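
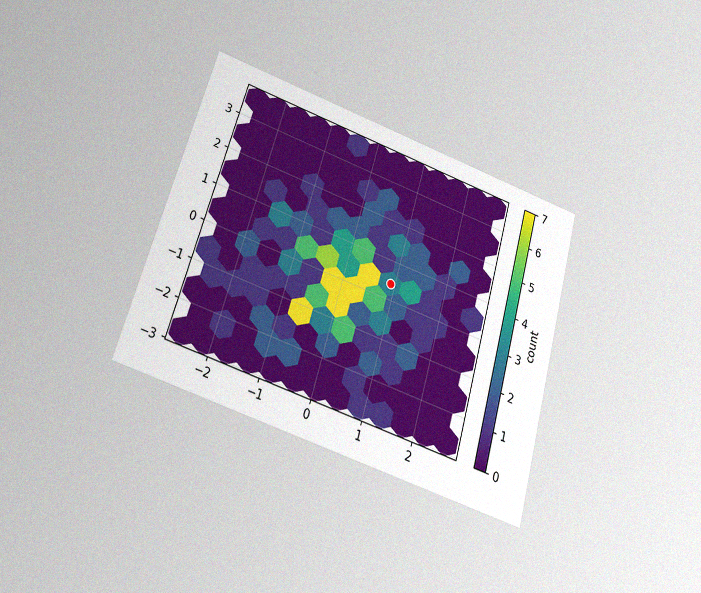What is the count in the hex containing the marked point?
3

The chart is tilted about 16° clockwise and viewed slightly from below, with some photo noise. The marked hex reads 3 on the colorbar.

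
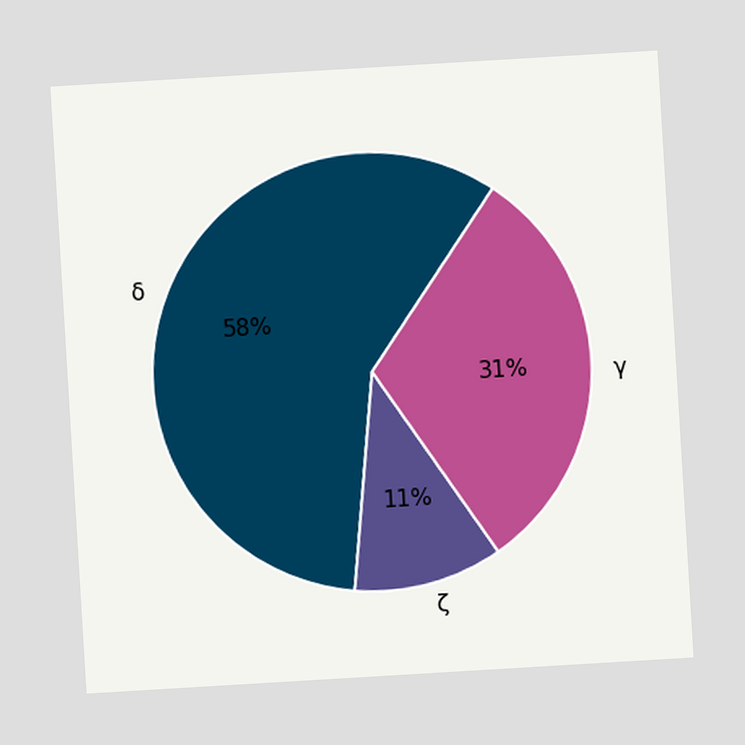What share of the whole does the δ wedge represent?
58%

The chart is tilted about 3° counter-clockwise. The δ slice takes up 58% of the pie.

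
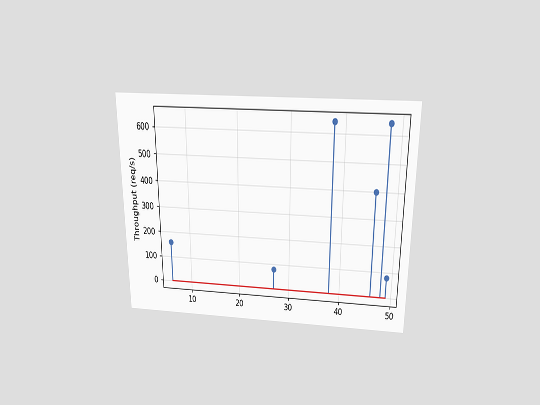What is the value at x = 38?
The chart is viewed slightly from above. The stem at x=38 reaches 640req/s.

640req/s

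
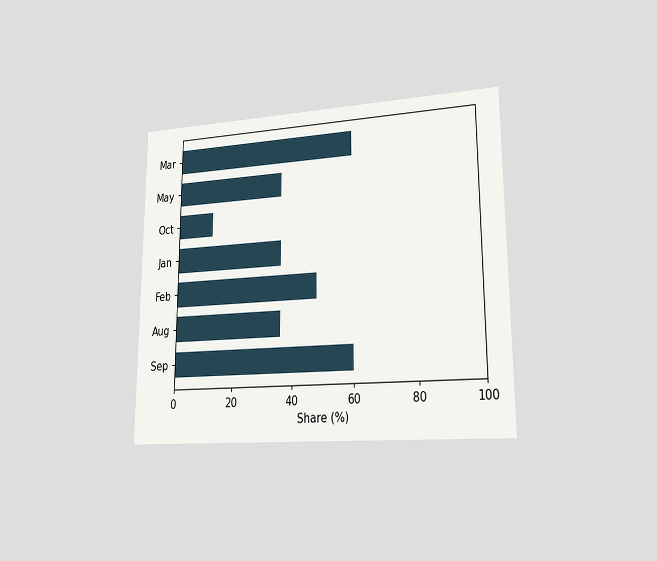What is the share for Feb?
48%

The chart is viewed slightly from the right. Reading along the chart's x-axis, the Feb bar reaches 48%.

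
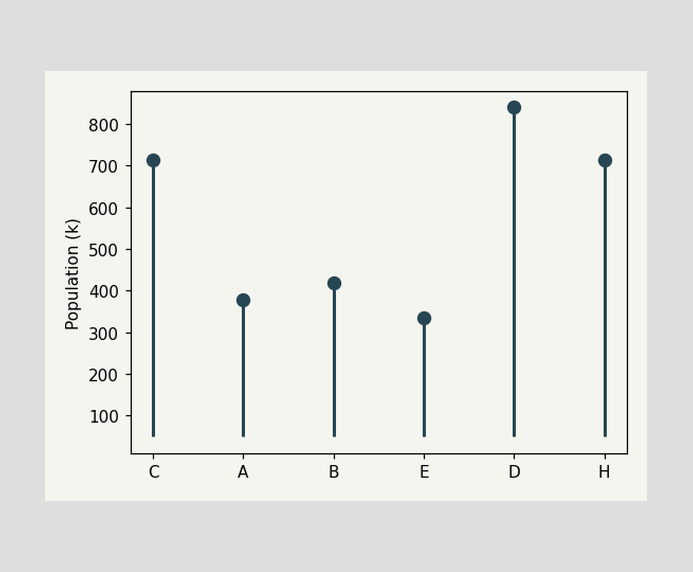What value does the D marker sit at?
The D marker sits at 840k.

840k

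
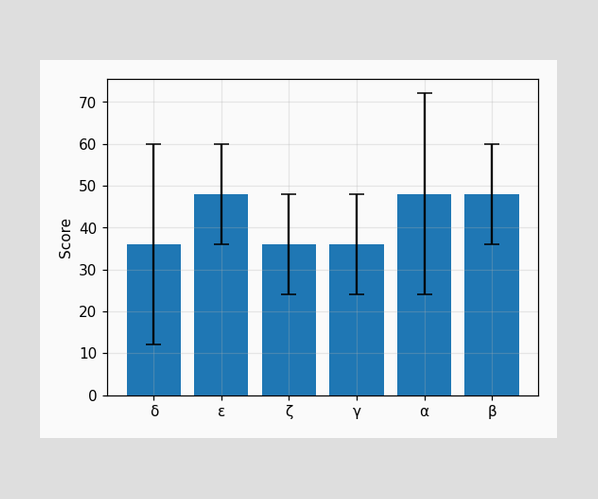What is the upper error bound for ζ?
48

The ζ bar's upper whisker reaches 48.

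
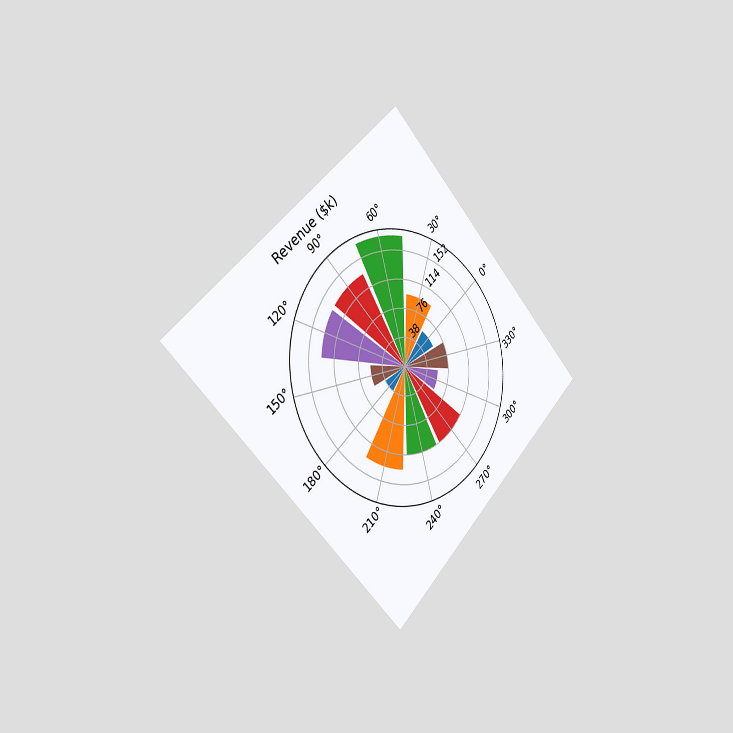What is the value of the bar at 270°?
The chart is tilted about 45° counter-clockwise and viewed slightly from the left. The bar at 270° reaches $114k on the radial axis.

$114k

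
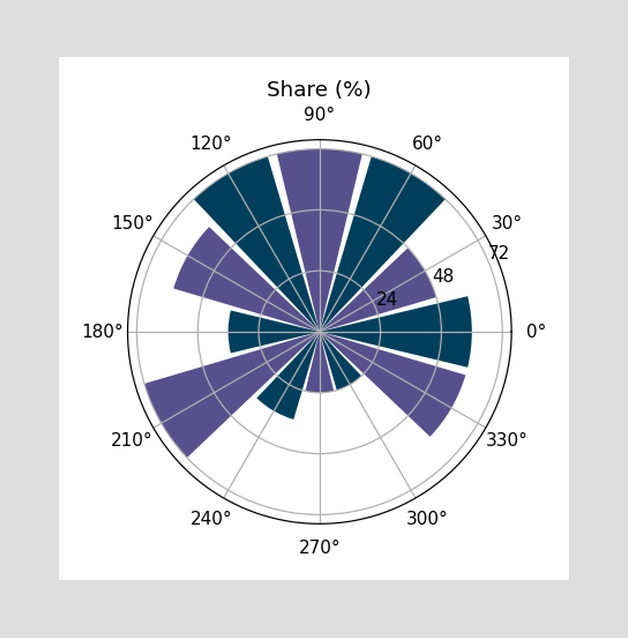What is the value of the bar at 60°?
The bar at 60° reaches 72% on the radial axis.

72%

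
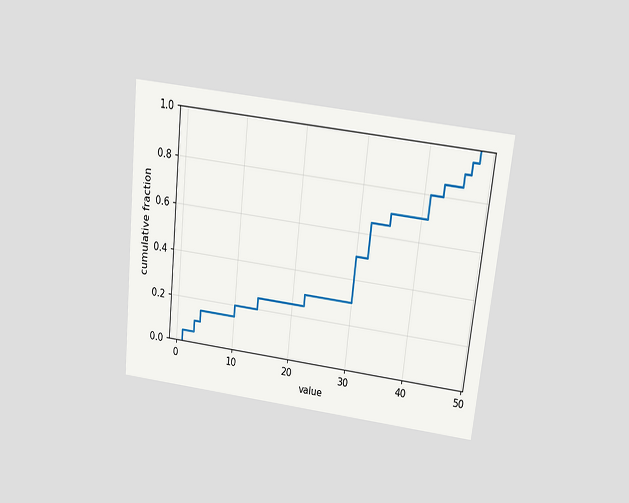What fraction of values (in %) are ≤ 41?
80%

The chart is tilted about 6° clockwise and viewed slightly from above. At x=41 the ECDF step is at 80%.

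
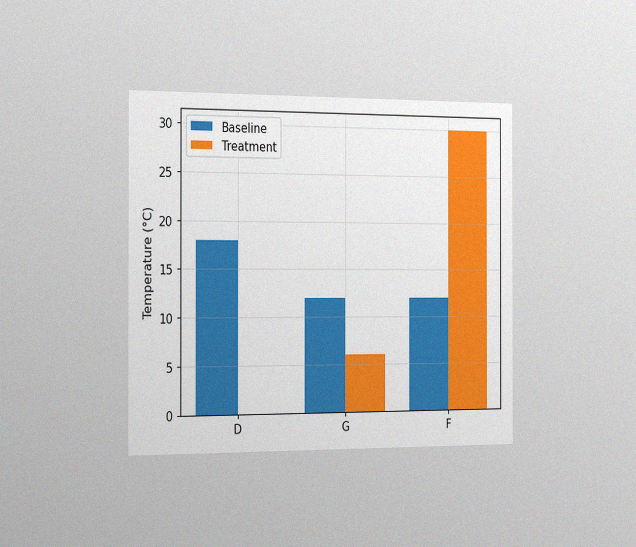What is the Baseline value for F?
The chart is viewed slightly from the left, with some photo noise. The Baseline bar at F reaches 12°C on the y-axis.

12°C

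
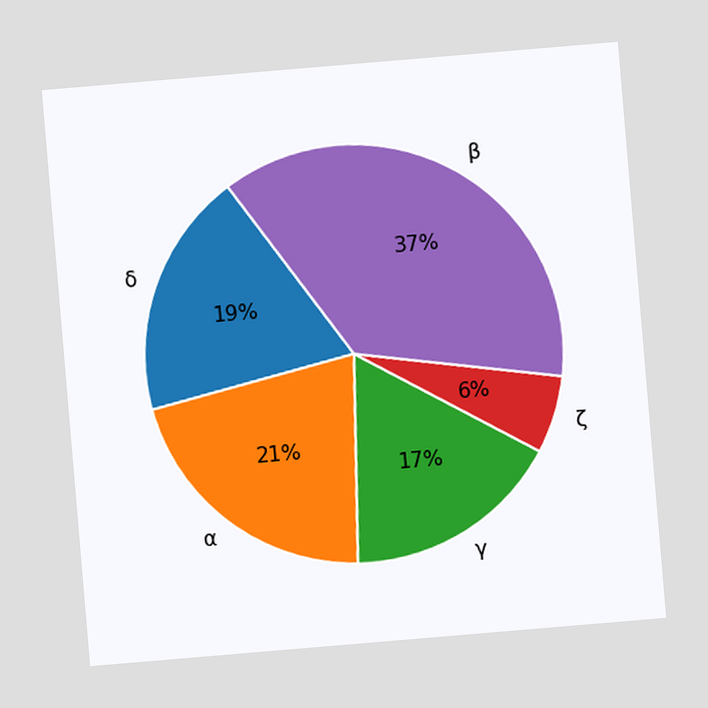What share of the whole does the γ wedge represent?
The chart is tilted about 5° counter-clockwise. The γ slice takes up 17% of the pie.

17%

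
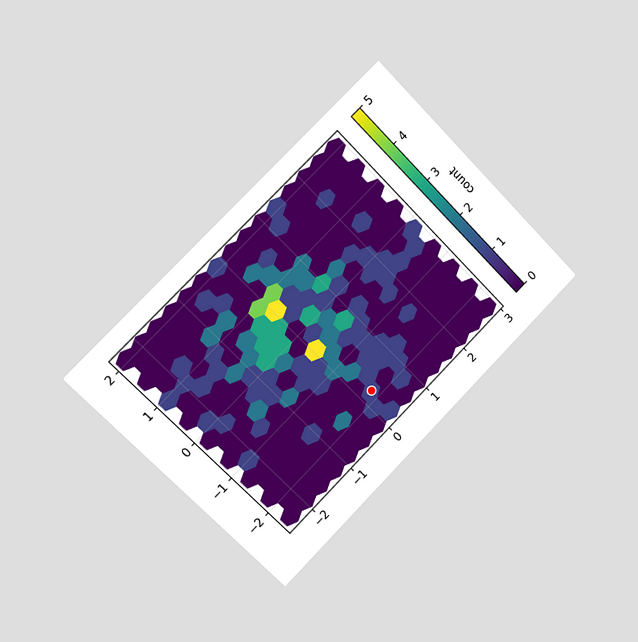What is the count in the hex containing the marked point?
1

The chart is tilted about 45° counter-clockwise and viewed slightly from the left. The marked hex reads 1 on the colorbar.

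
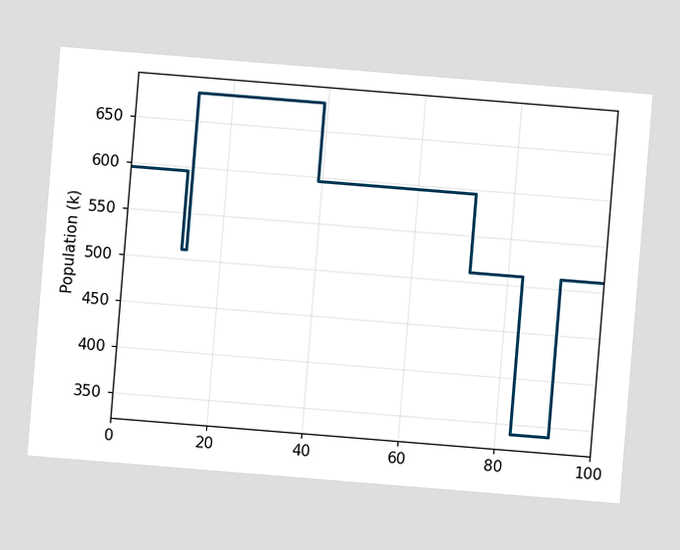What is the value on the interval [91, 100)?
510k

The chart is tilted about 5° clockwise. On [91, 100) the step sits at 510k.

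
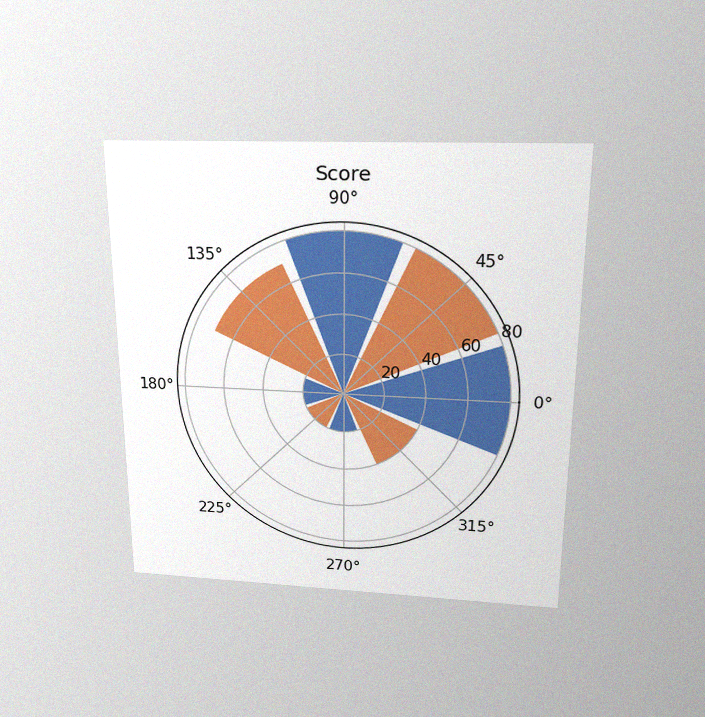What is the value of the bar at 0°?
The chart is viewed slightly from above, with some photo noise. The bar at 0° reaches 80 on the radial axis.

80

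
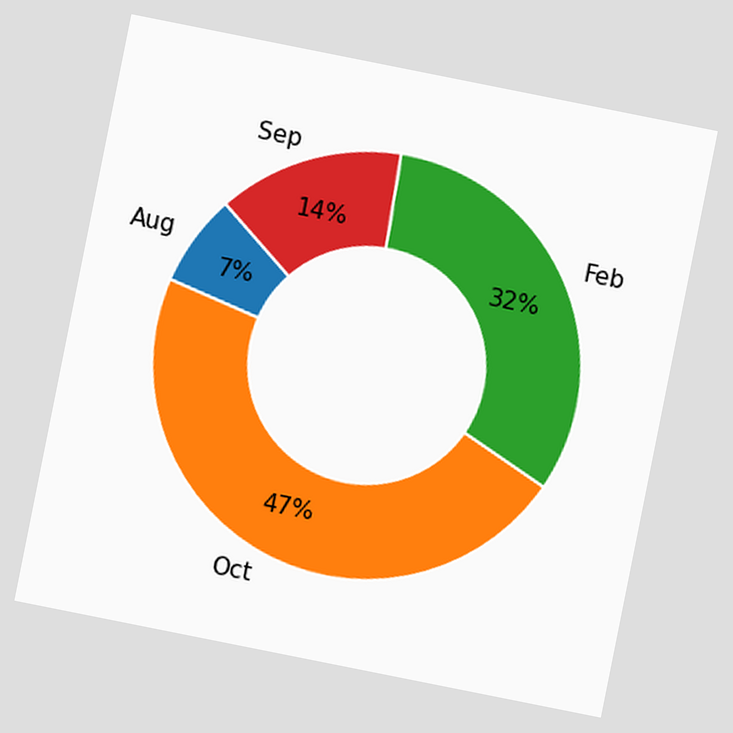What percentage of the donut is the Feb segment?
The chart is tilted about 11° clockwise. The Feb segment takes up 32% of the ring.

32%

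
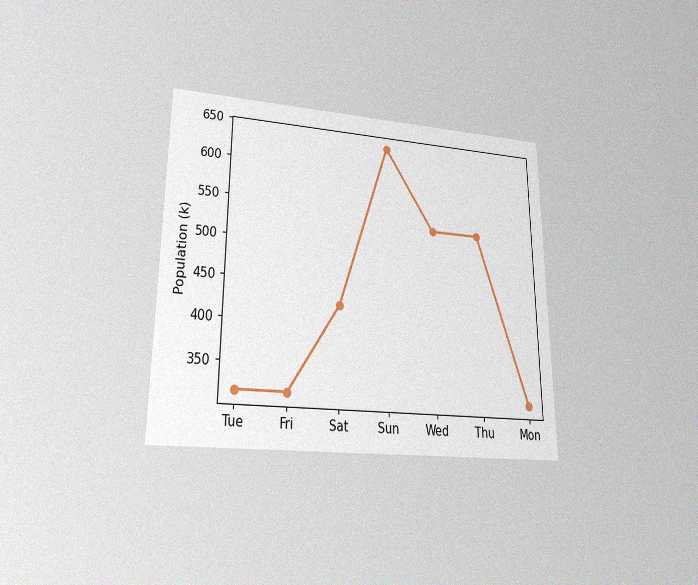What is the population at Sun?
636k

The chart is viewed at a slight angle, with some photo noise. At Sun, the line is at 636k.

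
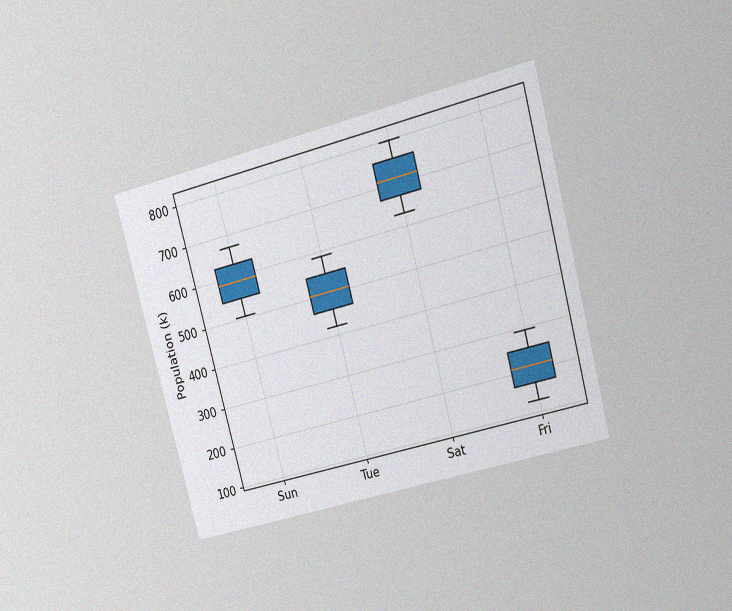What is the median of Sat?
714k

The chart is tilted about 15° counter-clockwise and viewed at a slight angle, with some photo noise. The median line in the Sat box sits at 714k.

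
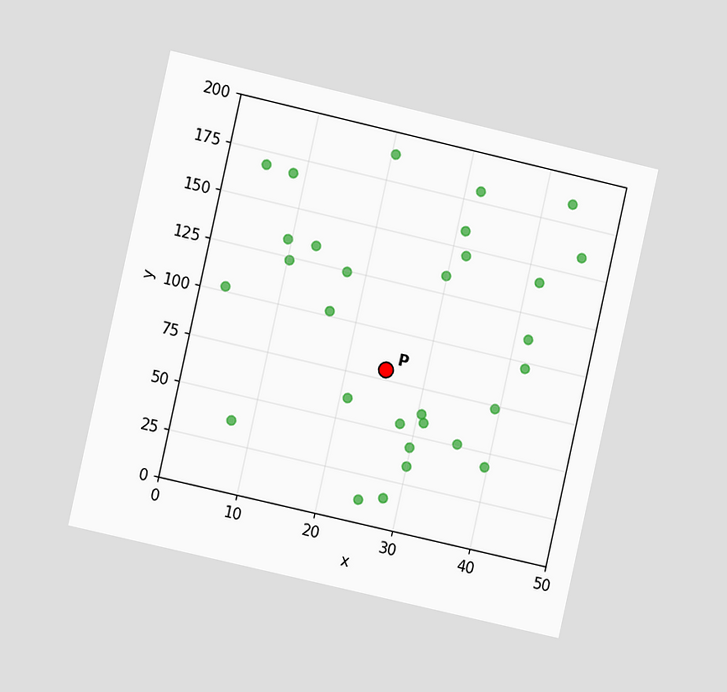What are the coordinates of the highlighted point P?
(25, 80)

The chart is tilted about 13° clockwise and viewed slightly from the left. Following the gridlines from P to each axis, P sits at (25, 80).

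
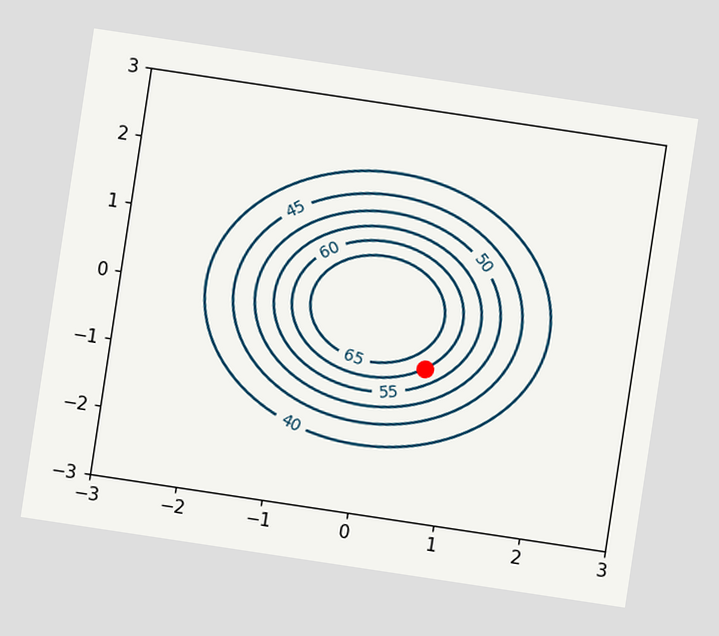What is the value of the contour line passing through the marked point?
The chart is tilted about 9° clockwise. The marked point sits on the contour labelled 60.

60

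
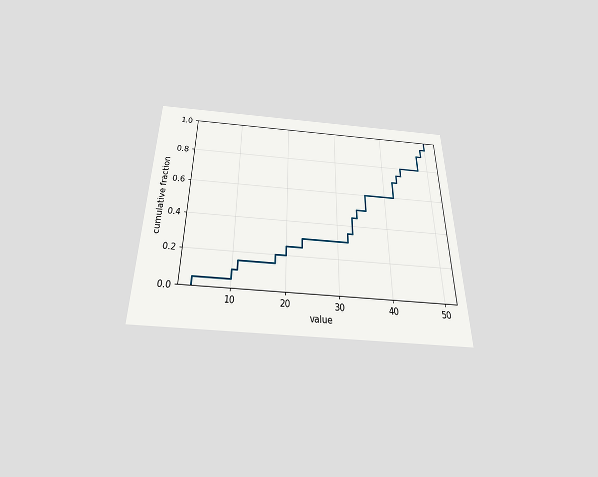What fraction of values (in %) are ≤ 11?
15%

The chart is viewed slightly from below. At x=11 the ECDF step is at 15%.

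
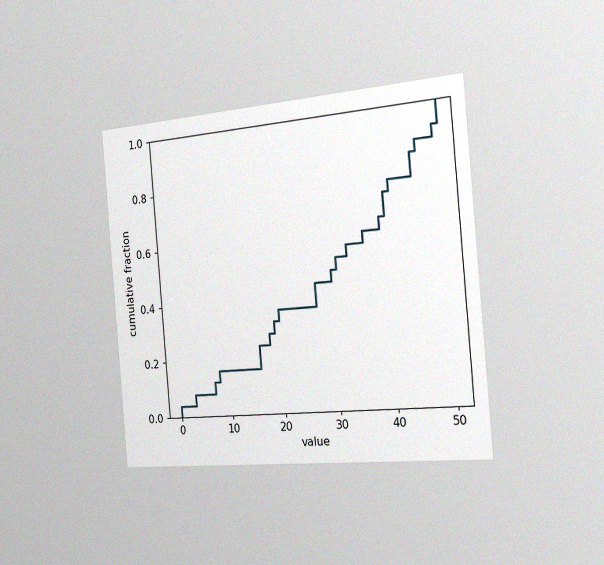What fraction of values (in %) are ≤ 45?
84%

The chart is tilted about 5° counter-clockwise and viewed slightly from the right, with some photo noise. At x=45 the ECDF step is at 84%.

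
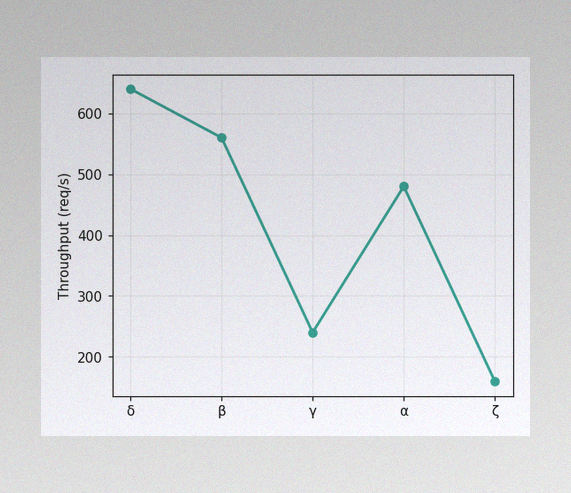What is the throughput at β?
560req/s

The image has some photo noise and uneven lighting. At β, the line is at 560req/s.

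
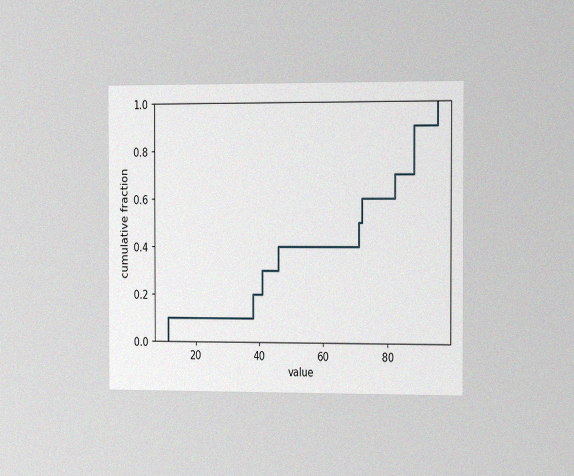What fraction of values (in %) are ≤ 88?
90%

The chart is viewed slightly from the right, with some photo noise. At x=88 the ECDF step is at 90%.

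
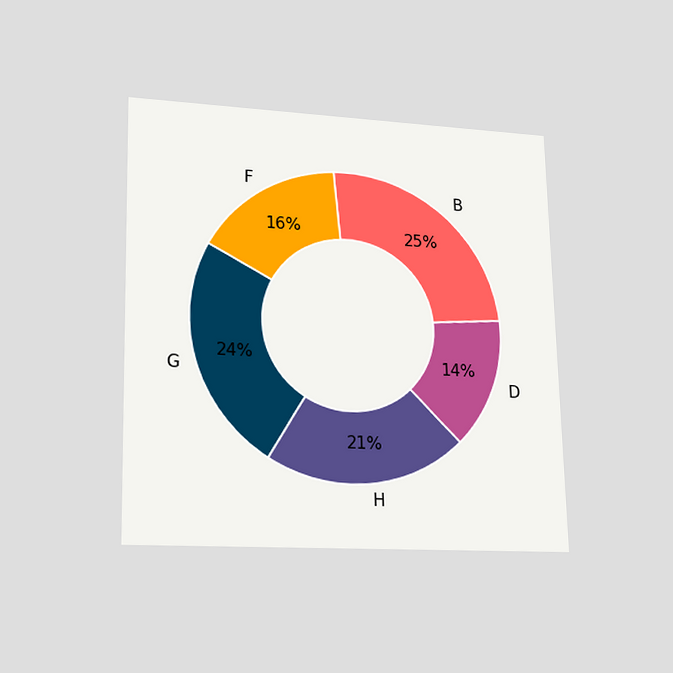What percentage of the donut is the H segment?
21%

The chart is viewed at a slight angle. The H segment takes up 21% of the ring.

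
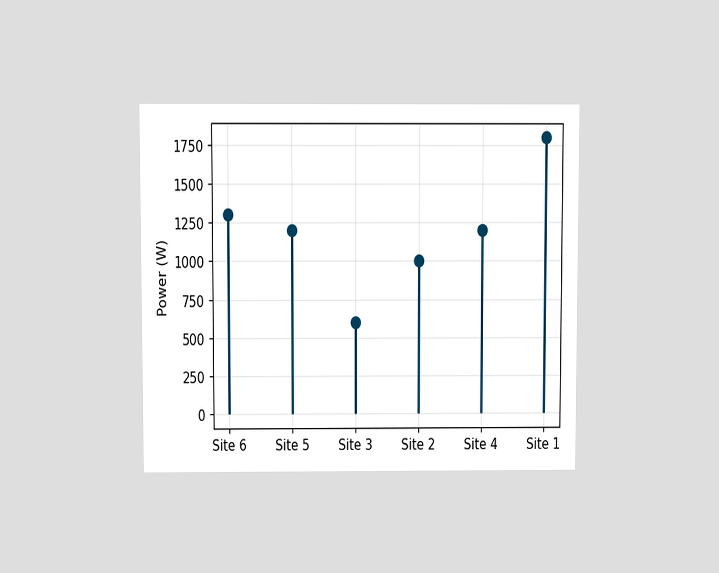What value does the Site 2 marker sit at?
1000W

The chart is viewed slightly from above. The Site 2 marker sits at 1000W.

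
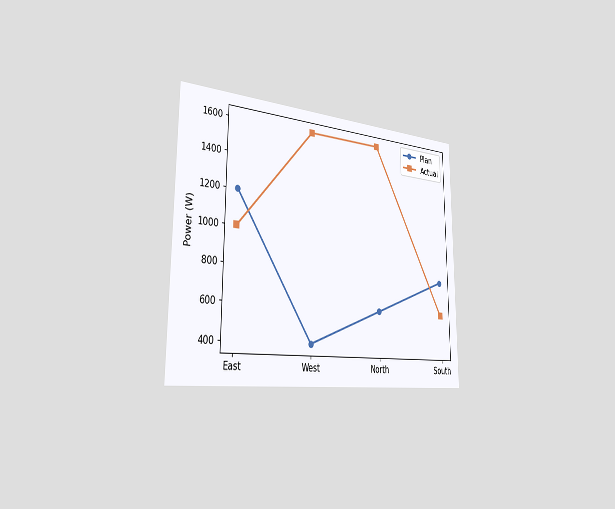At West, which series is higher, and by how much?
Actual, by 1200W

The chart is viewed slightly from the left. At West, Actual sits above the other line by 1200W.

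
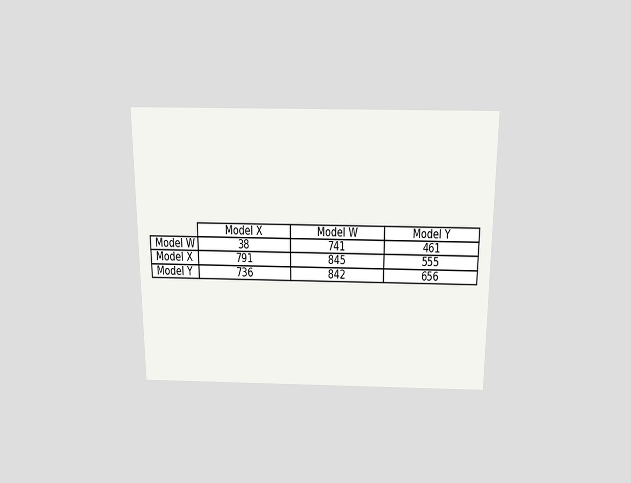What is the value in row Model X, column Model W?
845

The chart is viewed slightly from above. The (Model X, Model W) cell reads 845.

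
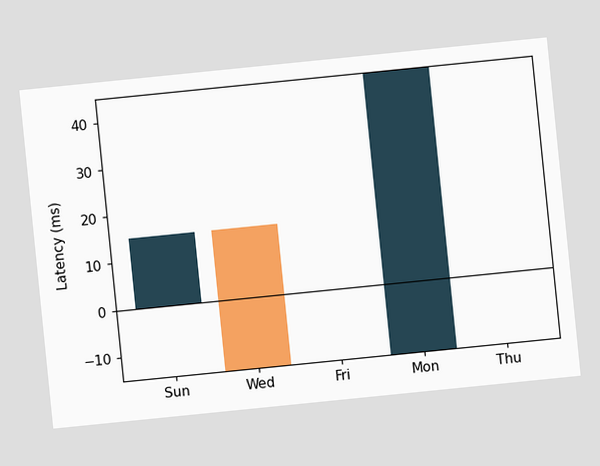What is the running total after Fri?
The chart is tilted about 6° counter-clockwise. After Fri the running total reaches -15ms.

-15ms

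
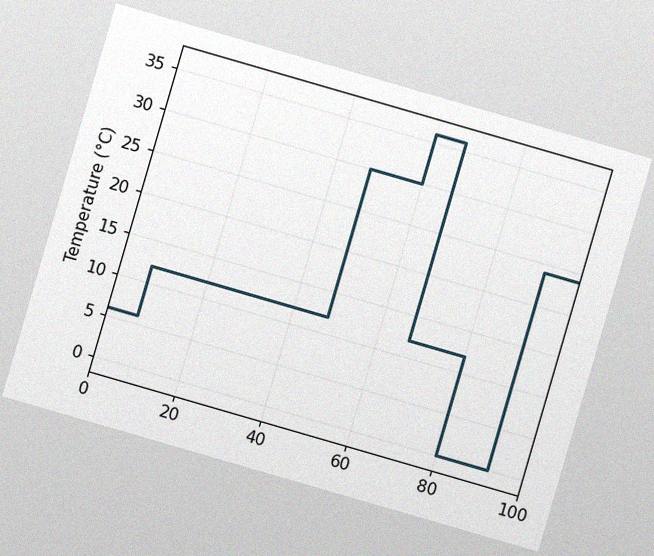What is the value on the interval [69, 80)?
The chart is tilted about 16° clockwise, with some photo noise. On [69, 80) the step sits at 12°C.

12°C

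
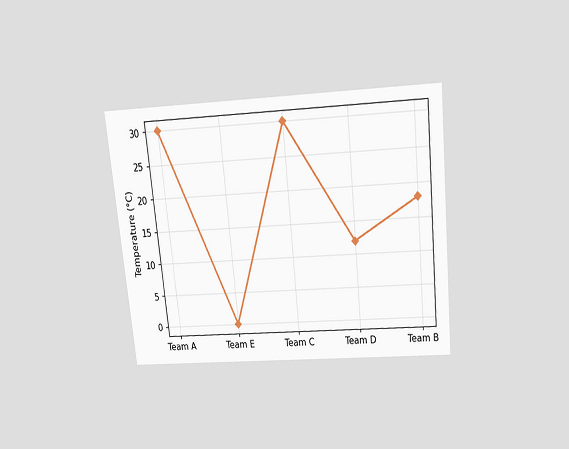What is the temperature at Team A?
The chart is tilted about 6° counter-clockwise and viewed slightly from above. At Team A, the line is at 30°C.

30°C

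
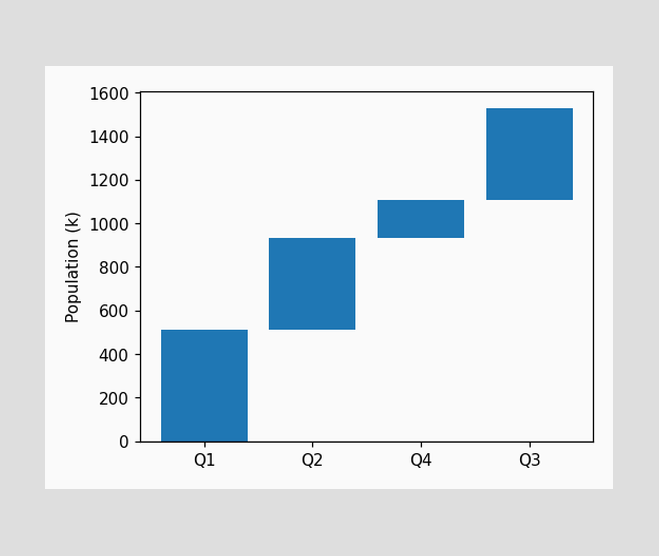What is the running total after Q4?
1105k

After Q4 the running total reaches 1105k.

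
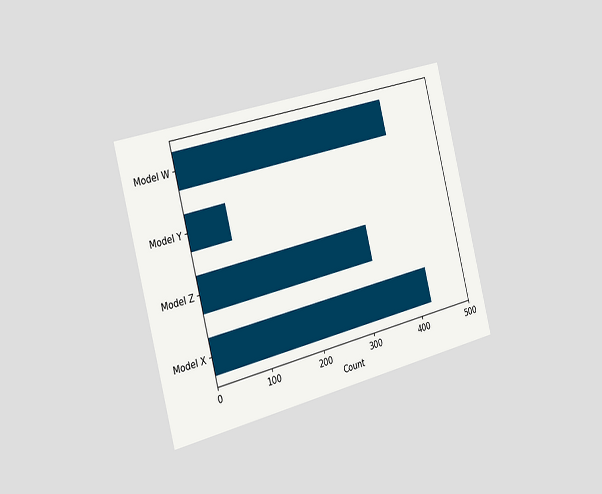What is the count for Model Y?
75

The chart is tilted about 14° counter-clockwise and viewed slightly from the left. Reading along the chart's x-axis, the Model Y bar reaches 75.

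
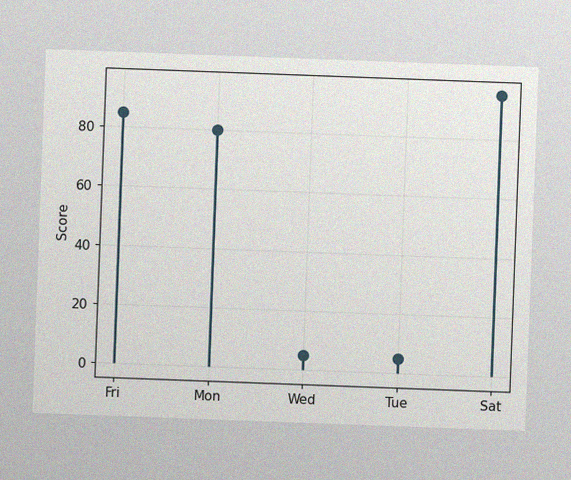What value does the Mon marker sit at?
The chart is tilted about 2° clockwise, with some photo noise. The Mon marker sits at 80.

80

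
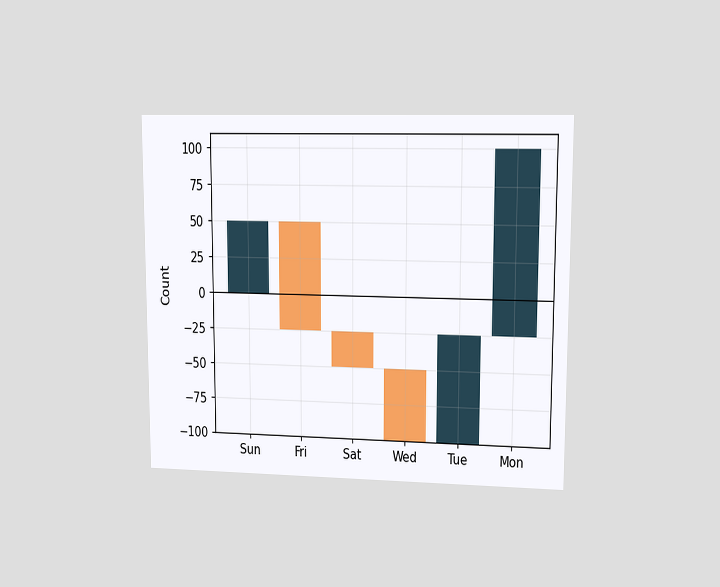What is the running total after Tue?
-25

The chart is viewed at a slight angle. After Tue the running total reaches -25.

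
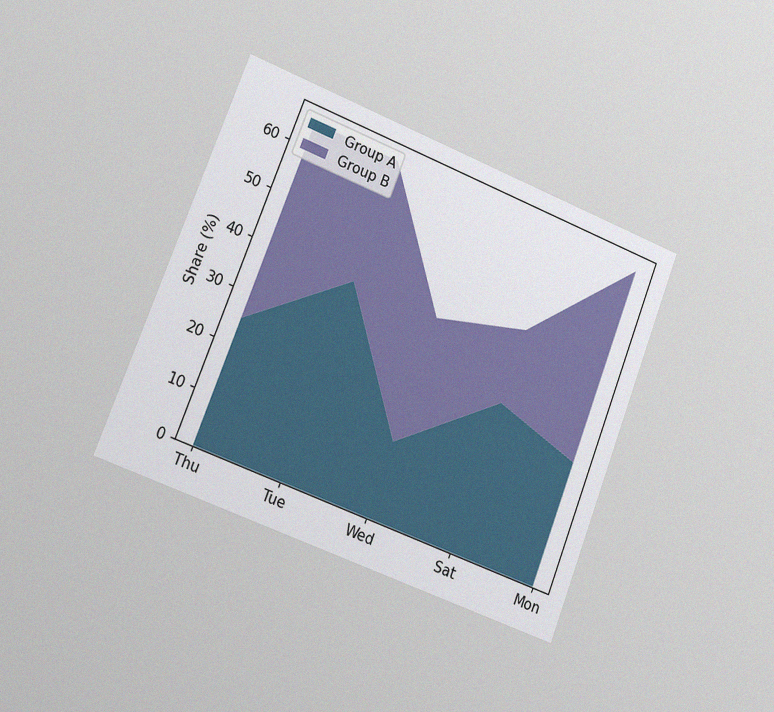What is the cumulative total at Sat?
The chart is tilted about 21° clockwise and viewed slightly from the left, with some photo noise. The stacked total at Sat reaches 45%.

45%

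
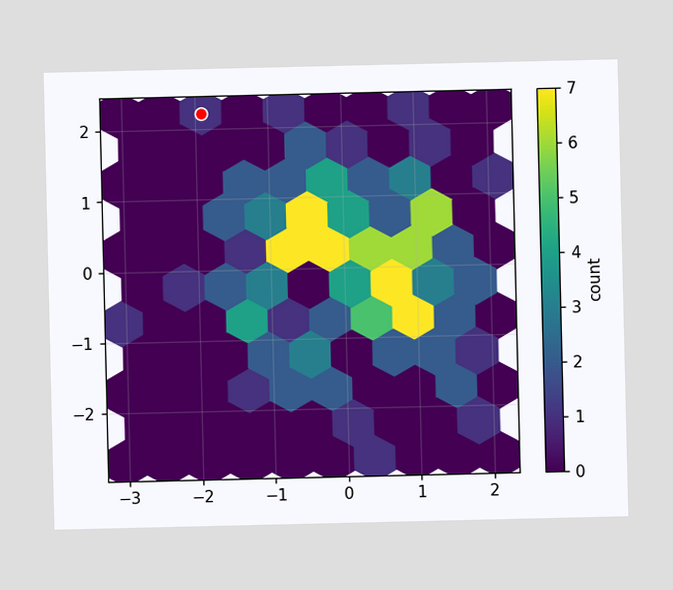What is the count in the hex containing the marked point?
1

The marked hex reads 1 on the colorbar.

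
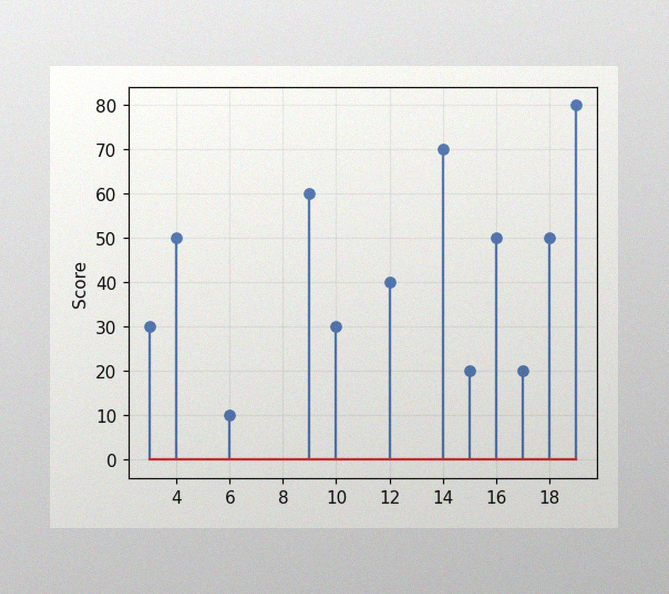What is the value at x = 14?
70

The image has some photo noise and uneven lighting. The stem at x=14 reaches 70.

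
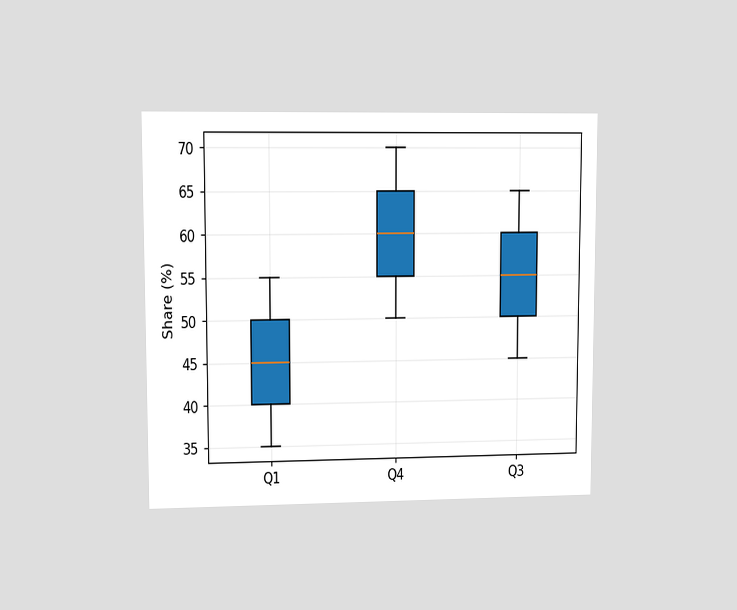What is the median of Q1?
45%

The chart is viewed at a slight angle. The median line in the Q1 box sits at 45%.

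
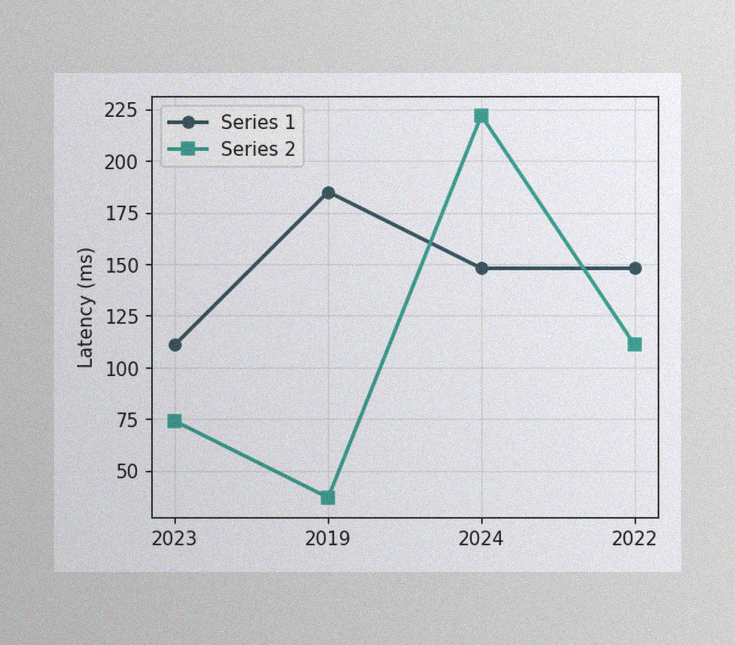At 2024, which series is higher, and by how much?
The image has some photo noise and uneven lighting. At 2024, Series 2 sits above the other line by 74ms.

Series 2, by 74ms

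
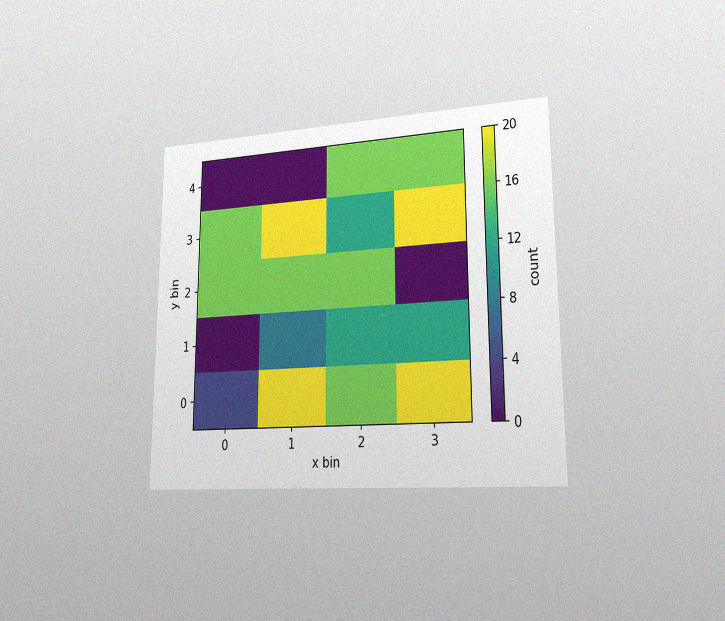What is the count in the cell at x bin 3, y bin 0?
20

The chart is viewed slightly from the right, with some photo noise. Matching the cell (3, 0) against the colorbar gives 20.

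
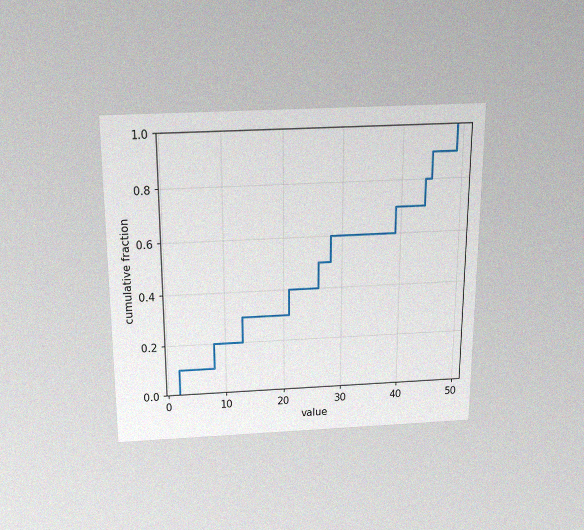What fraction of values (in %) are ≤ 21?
40%

The chart is viewed slightly from above, with some photo noise. At x=21 the ECDF step is at 40%.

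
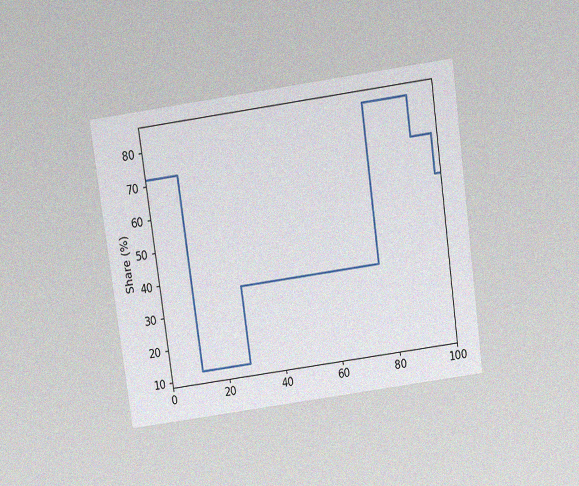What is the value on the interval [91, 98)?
The chart is tilted about 8° counter-clockwise and viewed slightly from above, with some photo noise. On [91, 98) the step sits at 72%.

72%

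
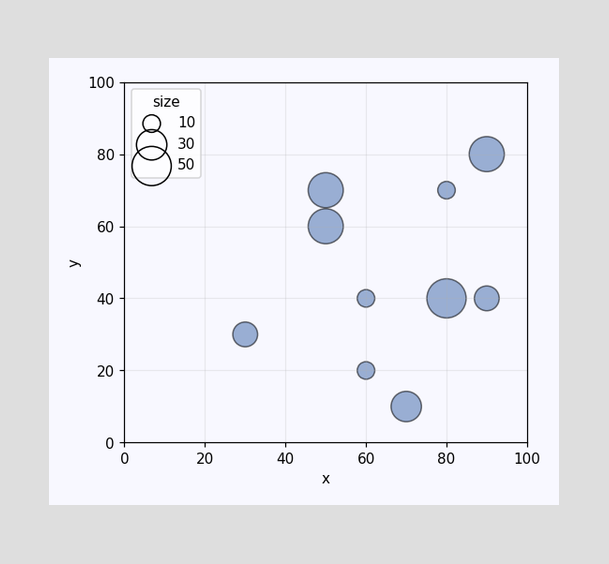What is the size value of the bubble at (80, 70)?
10

Matching the bubble at (80, 70) against the size legend gives 10.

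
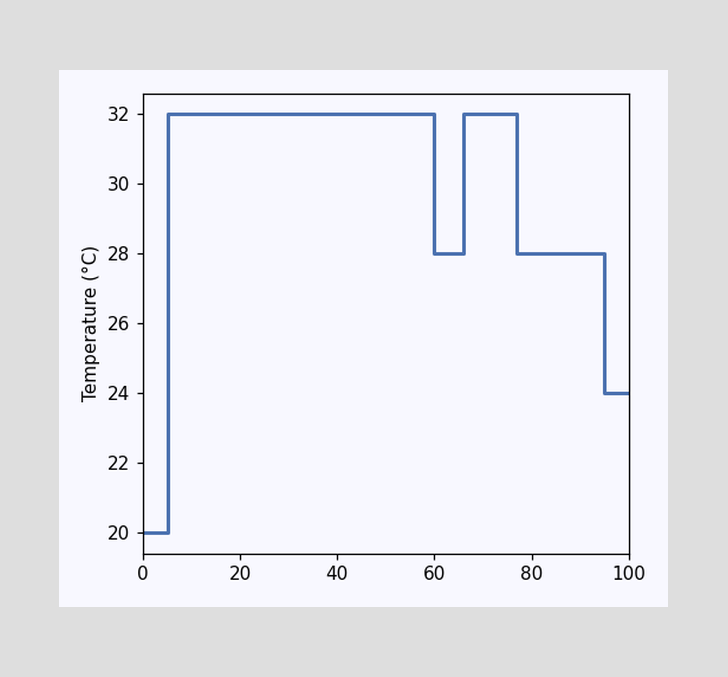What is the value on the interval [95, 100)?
On [95, 100) the step sits at 24°C.

24°C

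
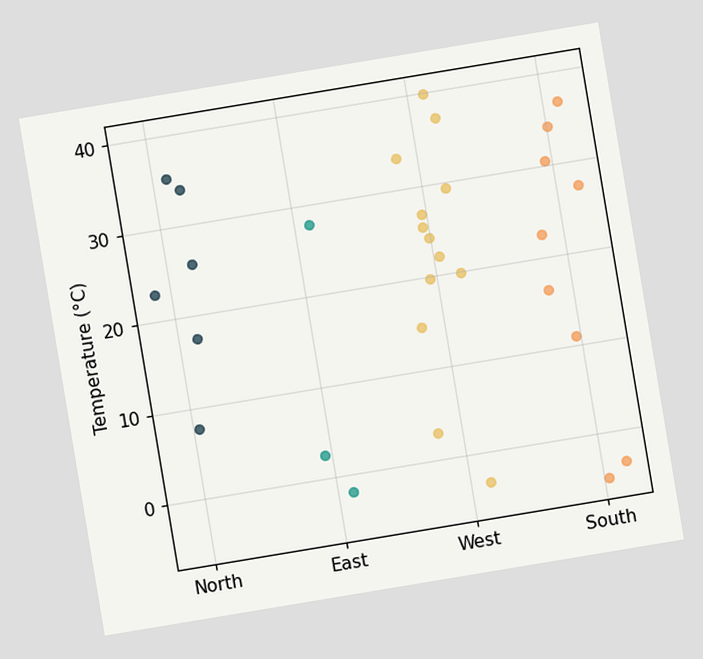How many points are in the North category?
The chart is tilted about 9° counter-clockwise. Counting the markers in the North column gives 6.

6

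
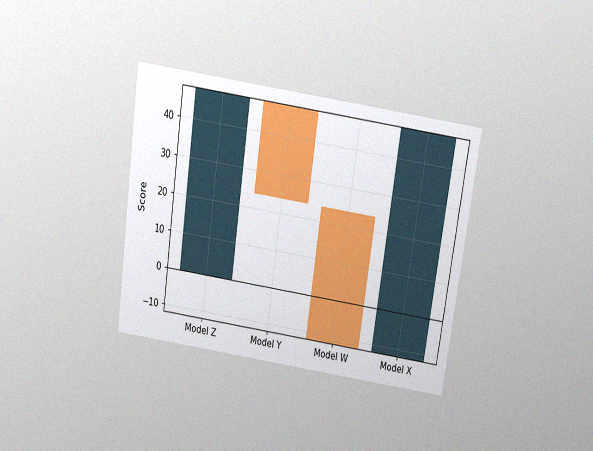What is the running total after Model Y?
24

The chart is tilted about 8° clockwise and viewed slightly from above, with some photo noise. After Model Y the running total reaches 24.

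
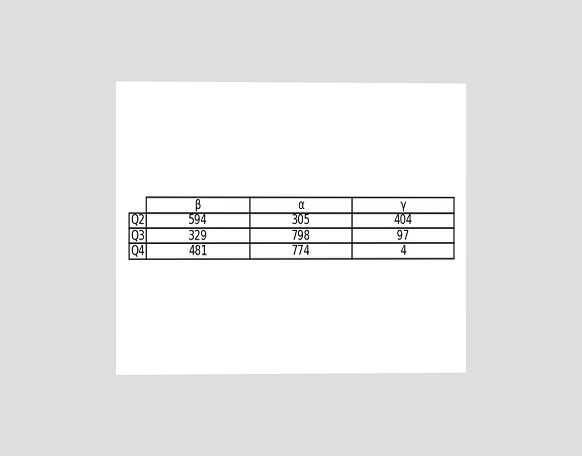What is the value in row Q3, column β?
The chart is viewed slightly from the left. The (Q3, β) cell reads 329.

329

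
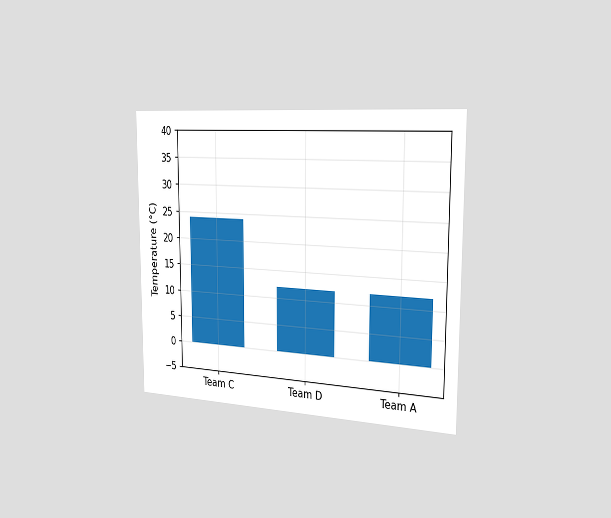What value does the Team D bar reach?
12°C

The chart is viewed slightly from the right. Reading along the chart's y-axis, the Team D bar reaches 12°C.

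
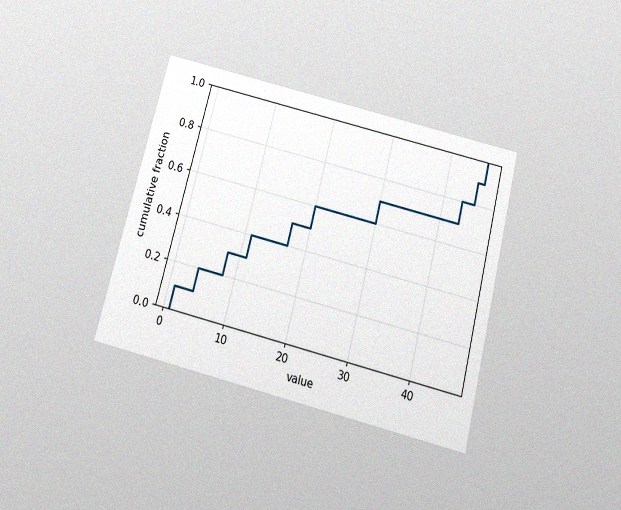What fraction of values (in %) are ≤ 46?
100%

The chart is tilted about 14° clockwise and viewed slightly from below, with some photo noise. At x=46 the ECDF step is at 100%.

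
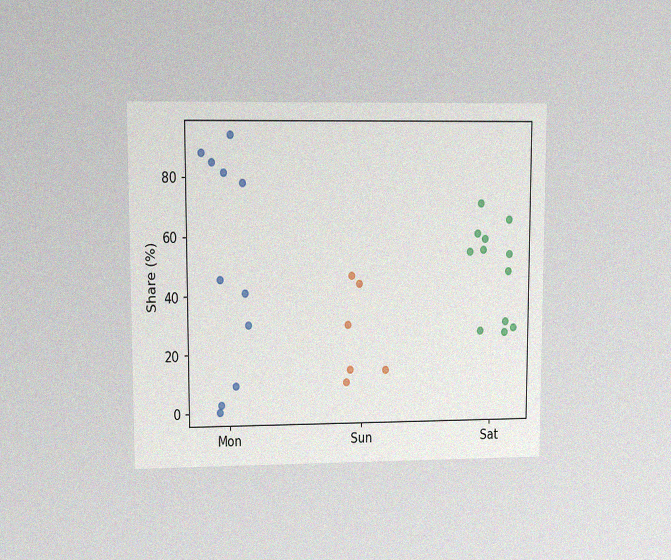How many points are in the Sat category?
12

The chart is viewed at a slight angle, with some photo noise. Counting the markers in the Sat column gives 12.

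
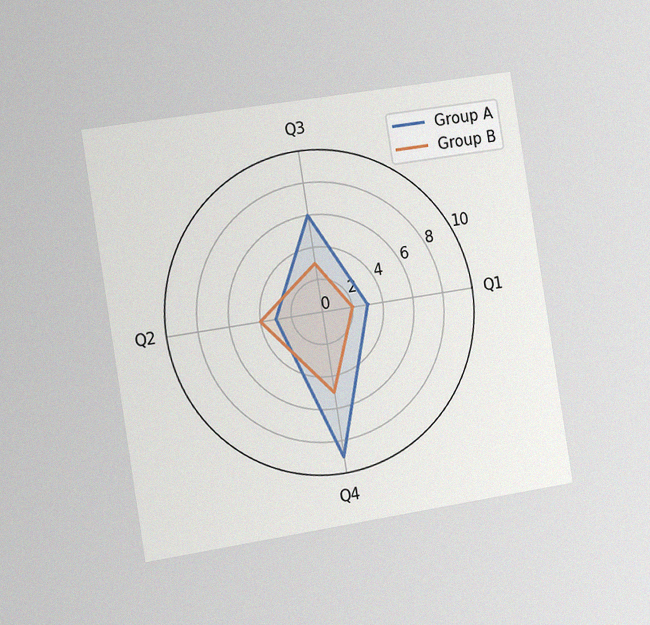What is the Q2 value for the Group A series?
3

The chart is tilted about 9° counter-clockwise and viewed slightly from the left, with some photo noise. On the Q2 axis, Group A reaches 3.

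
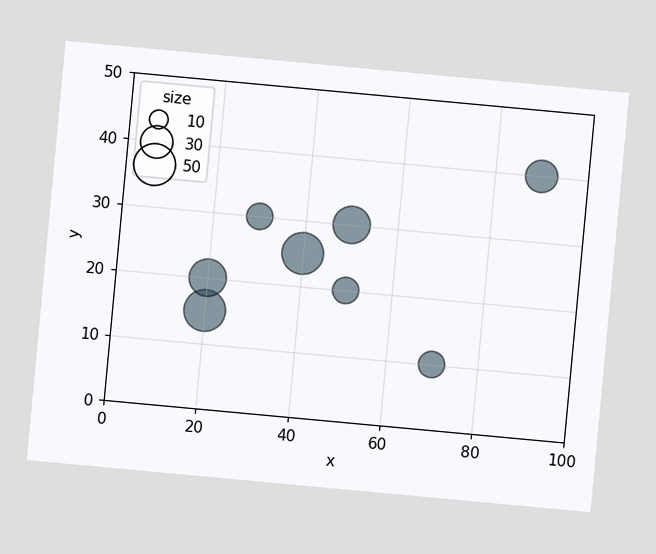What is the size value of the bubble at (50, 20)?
The chart is tilted about 5° clockwise. Matching the bubble at (50, 20) against the size legend gives 20.

20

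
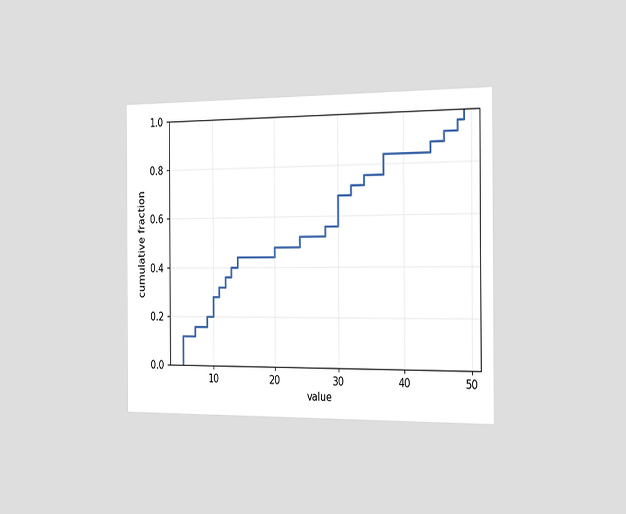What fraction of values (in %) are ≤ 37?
84%

The chart is viewed slightly from the right. At x=37 the ECDF step is at 84%.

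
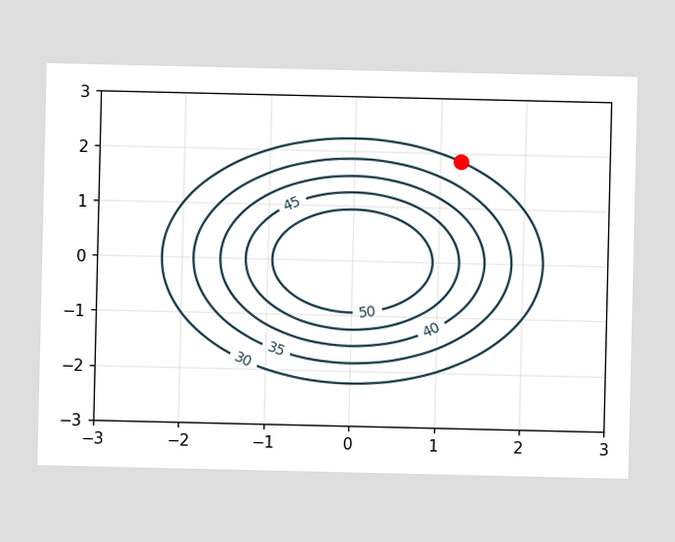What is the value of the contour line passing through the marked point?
The marked point sits on the contour labelled 30.

30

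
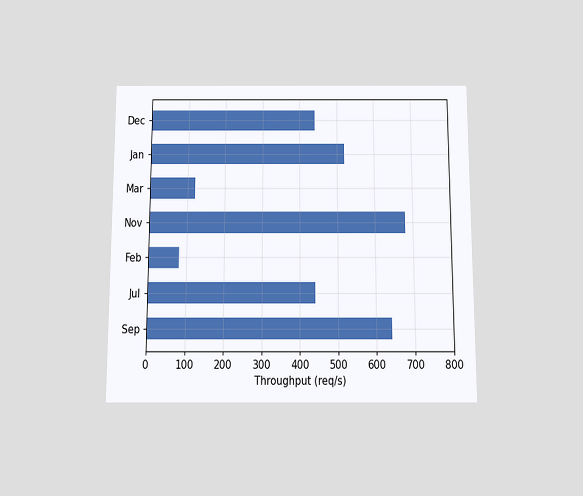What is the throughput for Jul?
440req/s

The chart is viewed slightly from below. Reading along the chart's x-axis, the Jul bar reaches 440req/s.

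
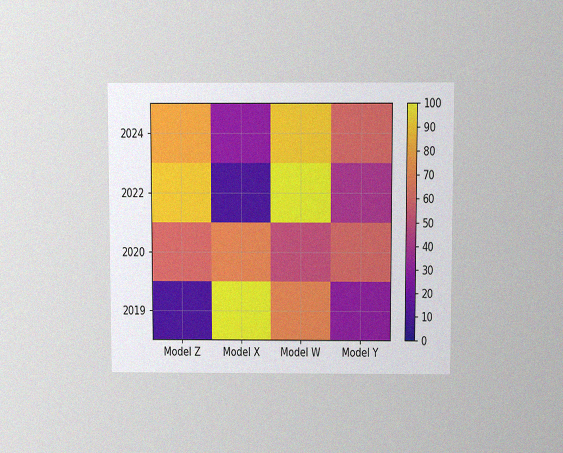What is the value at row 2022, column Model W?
100

The chart is viewed slightly from above, with some photo noise. Matching cell (2022, Model W) against the colorbar gives 100.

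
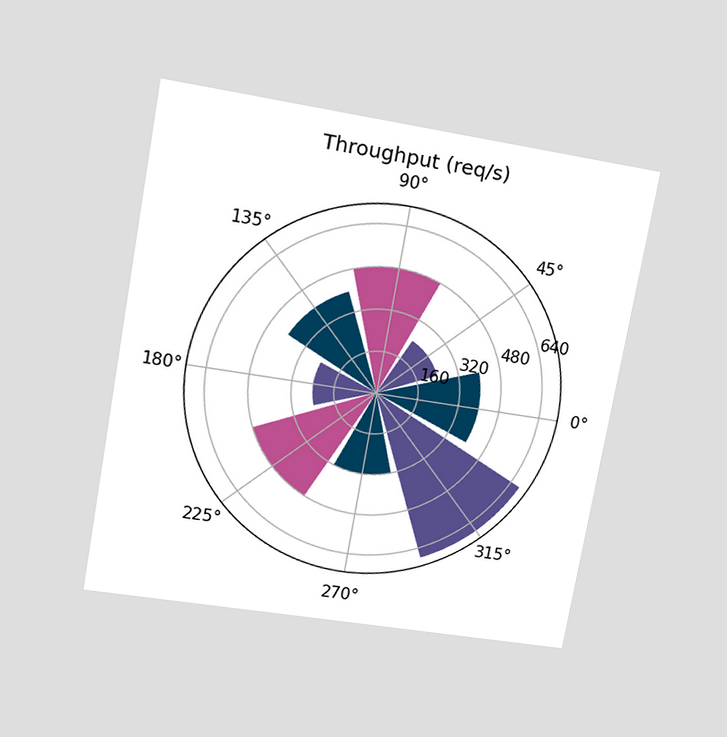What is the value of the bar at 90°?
480req/s

The chart is tilted about 10° clockwise and viewed at a slight angle. The bar at 90° reaches 480req/s on the radial axis.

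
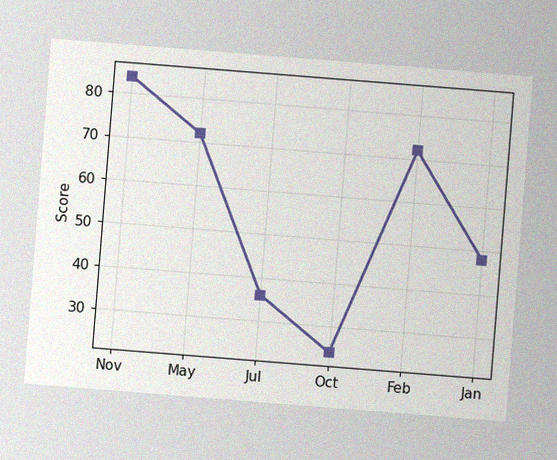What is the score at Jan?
The chart is tilted about 5° clockwise, with some photo noise. At Jan, the line is at 48.

48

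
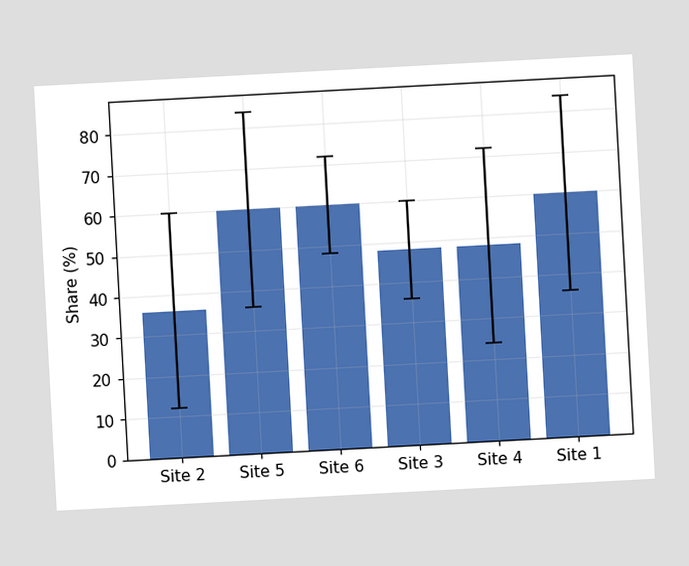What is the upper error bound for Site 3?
The chart is tilted about 3° counter-clockwise. The Site 3 bar's upper whisker reaches 60%.

60%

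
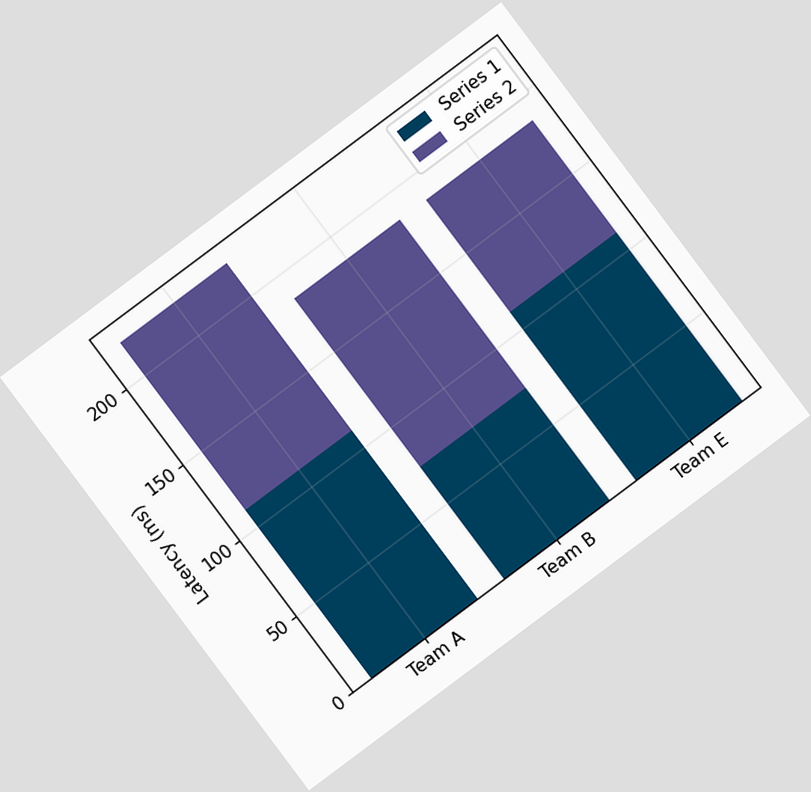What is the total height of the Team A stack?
222ms

The chart is tilted about 37° counter-clockwise. The Team A stack's top reaches 222ms on the y-axis.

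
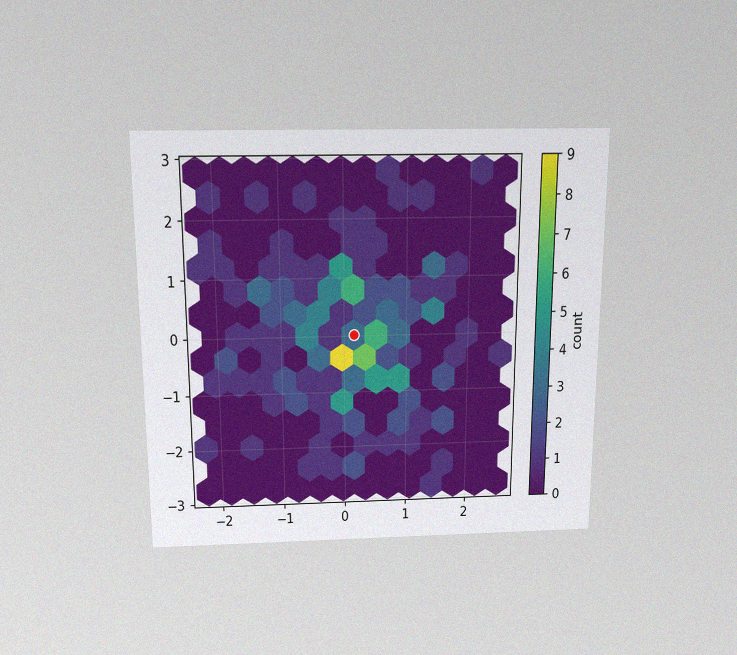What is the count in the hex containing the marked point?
The chart is viewed slightly from above, with some photo noise. The marked hex reads 3 on the colorbar.

3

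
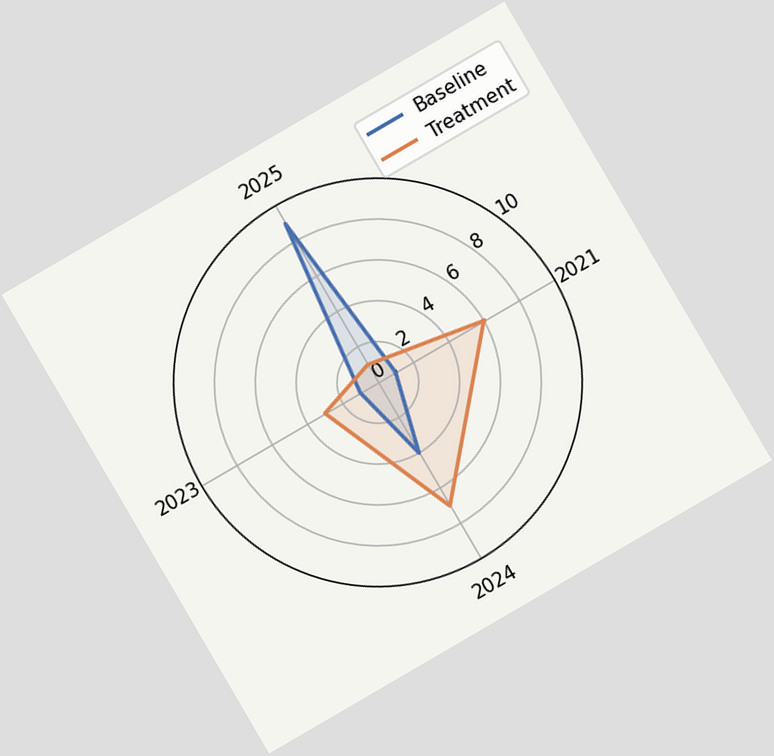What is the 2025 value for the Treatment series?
1

The chart is tilted about 30° counter-clockwise. On the 2025 axis, Treatment reaches 1.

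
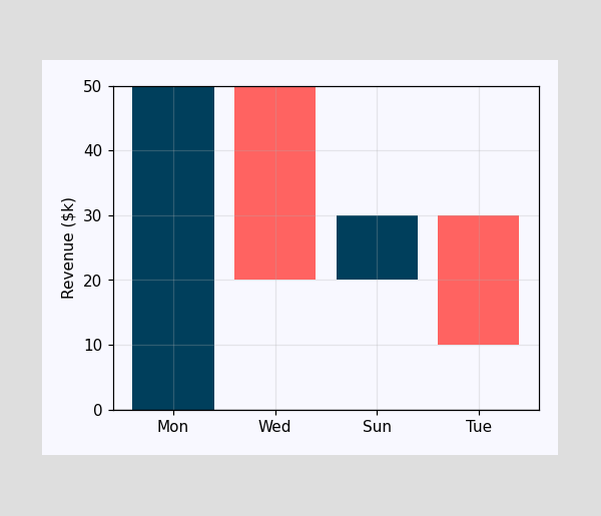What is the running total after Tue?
$10k

After Tue the running total reaches $10k.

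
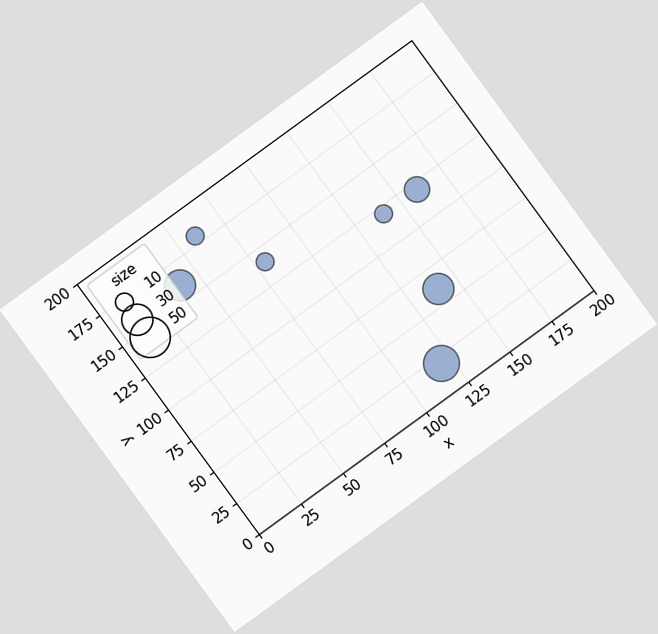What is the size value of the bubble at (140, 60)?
The chart is tilted about 36° counter-clockwise. Matching the bubble at (140, 60) against the size legend gives 30.

30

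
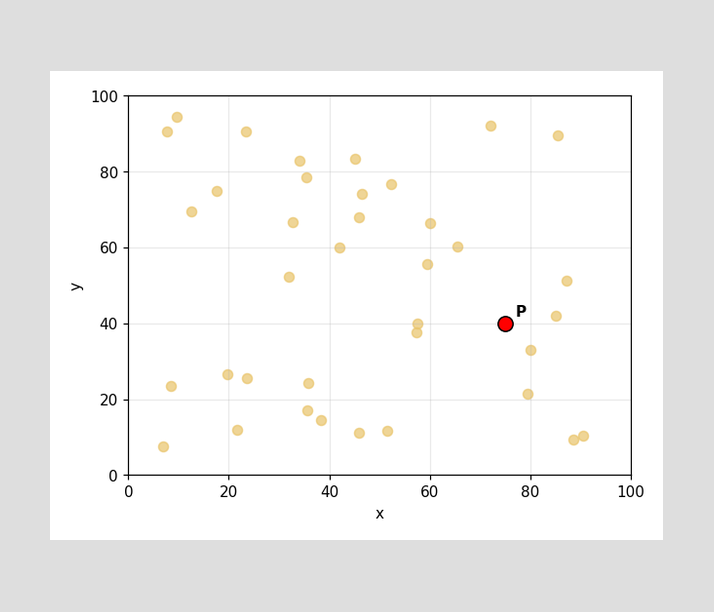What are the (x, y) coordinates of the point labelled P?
(75, 40)

Following the gridlines from P to each axis, P sits at (75, 40).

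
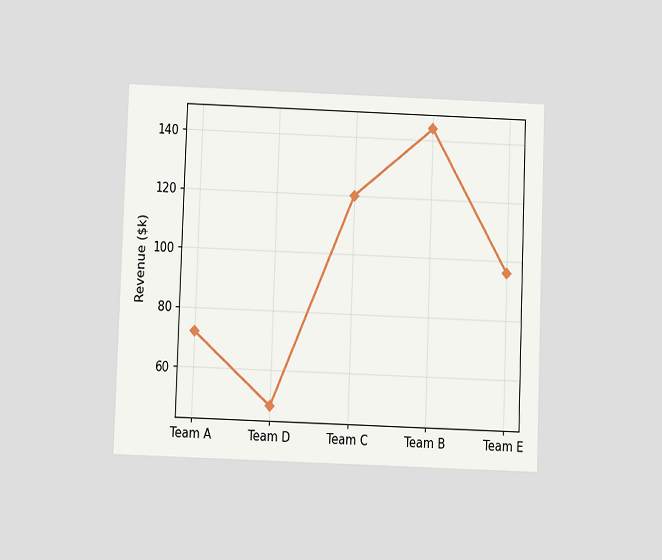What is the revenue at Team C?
$120k

The chart is tilted about 2° clockwise and viewed slightly from below. At Team C, the line is at $120k.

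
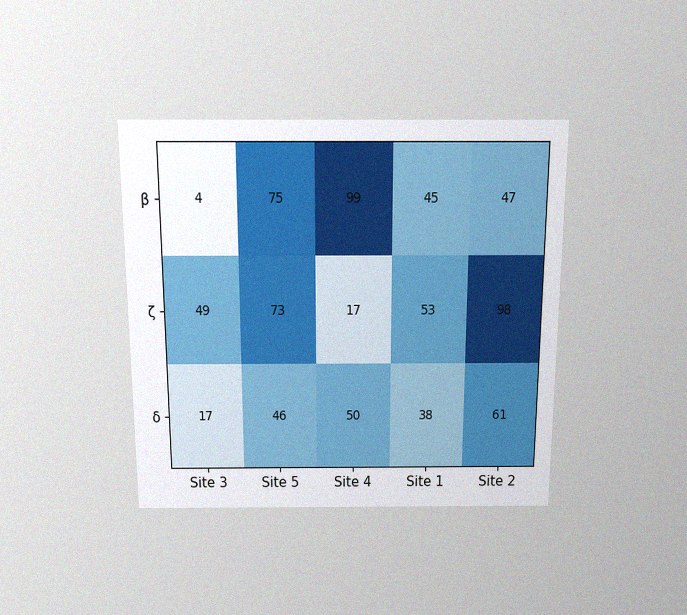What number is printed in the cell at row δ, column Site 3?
17

The chart is viewed slightly from above, with some photo noise. The (δ, Site 3) cell reads 17.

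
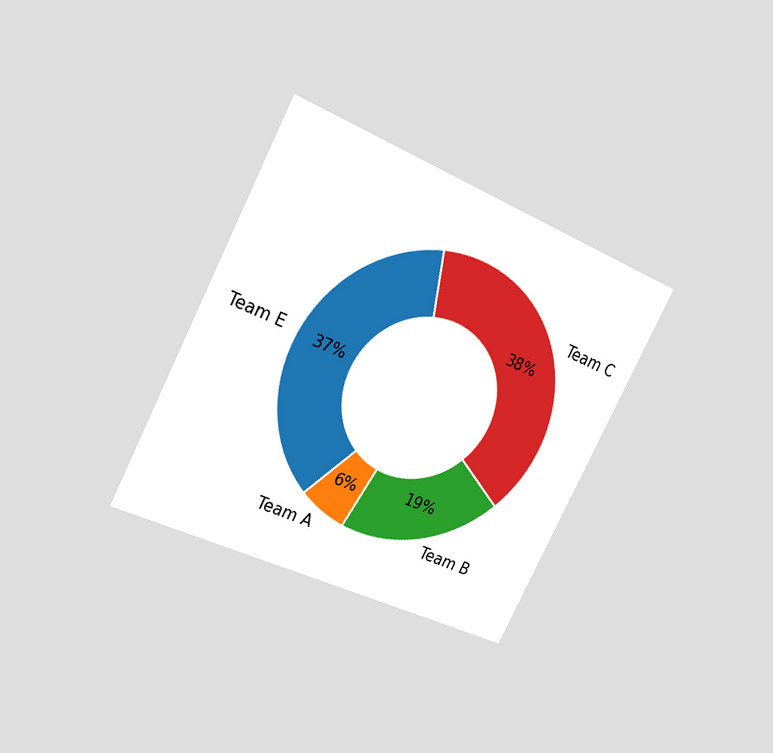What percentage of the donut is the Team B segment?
19%

The chart is tilted about 27° clockwise and viewed at a slight angle. The Team B segment takes up 19% of the ring.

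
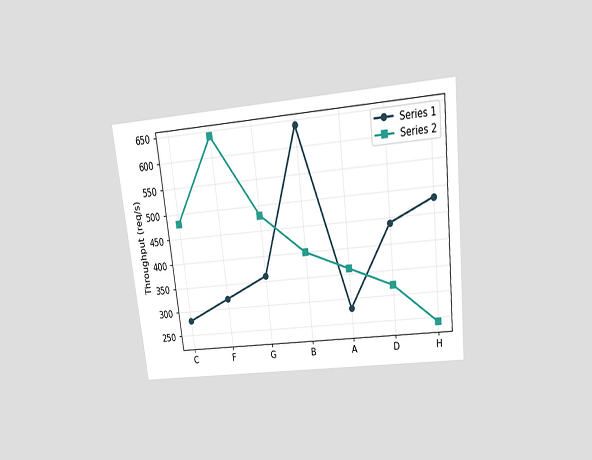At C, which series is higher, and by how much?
Series 2, by 200req/s

The chart is tilted about 6° counter-clockwise and viewed slightly from above. At C, Series 2 sits above the other line by 200req/s.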